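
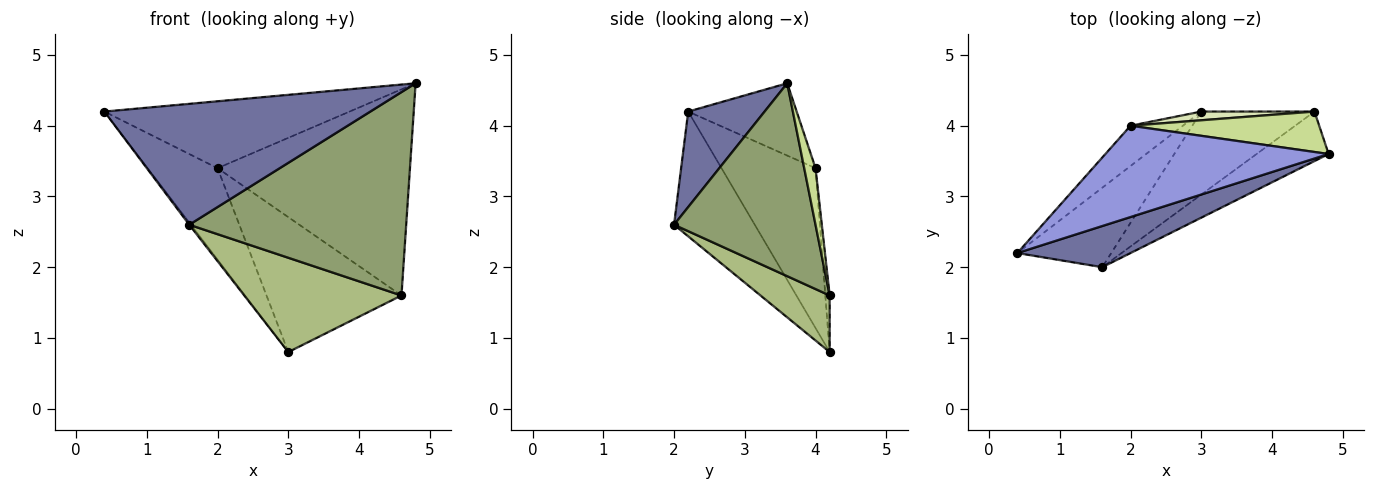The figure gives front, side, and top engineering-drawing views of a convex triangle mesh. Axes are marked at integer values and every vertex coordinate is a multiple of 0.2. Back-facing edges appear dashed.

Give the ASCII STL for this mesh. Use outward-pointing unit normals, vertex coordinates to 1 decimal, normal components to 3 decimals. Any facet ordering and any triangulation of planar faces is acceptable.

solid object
 facet normal 0.262 -0.913 0.311
  outer loop
   vertex 1.6 2.0 2.6
   vertex 4.8 3.6 4.6
   vertex 0.4 2.2 4.2
  endloop
 endfacet
 facet normal -0.799 0.016 -0.601
  outer loop
   vertex 1.6 2.0 2.6
   vertex 0.4 2.2 4.2
   vertex 3.0 4.2 0.8
  endloop
 endfacet
 facet normal -0.253 0.572 0.781
  outer loop
   vertex 2.0 4.0 3.4
   vertex 0.4 2.2 4.2
   vertex 4.8 3.6 4.6
  endloop
 endfacet
 facet normal -0.776 0.577 -0.254
  outer loop
   vertex 2.0 4.0 3.4
   vertex 3.0 4.2 0.8
   vertex 0.4 2.2 4.2
  endloop
 endfacet
 facet normal 0.535 -0.821 -0.200
  outer loop
   vertex 4.6 4.2 1.6
   vertex 4.8 3.6 4.6
   vertex 1.6 2.0 2.6
  endloop
 endfacet
 facet normal 0.314 -0.713 -0.627
  outer loop
   vertex 4.6 4.2 1.6
   vertex 1.6 2.0 2.6
   vertex 3.0 4.2 0.8
  endloop
 endfacet
 facet normal 0.058 0.980 0.192
  outer loop
   vertex 4.6 4.2 1.6
   vertex 2.0 4.0 3.4
   vertex 4.8 3.6 4.6
  endloop
 endfacet
 facet normal -0.032 0.997 0.064
  outer loop
   vertex 4.6 4.2 1.6
   vertex 3.0 4.2 0.8
   vertex 2.0 4.0 3.4
  endloop
 endfacet
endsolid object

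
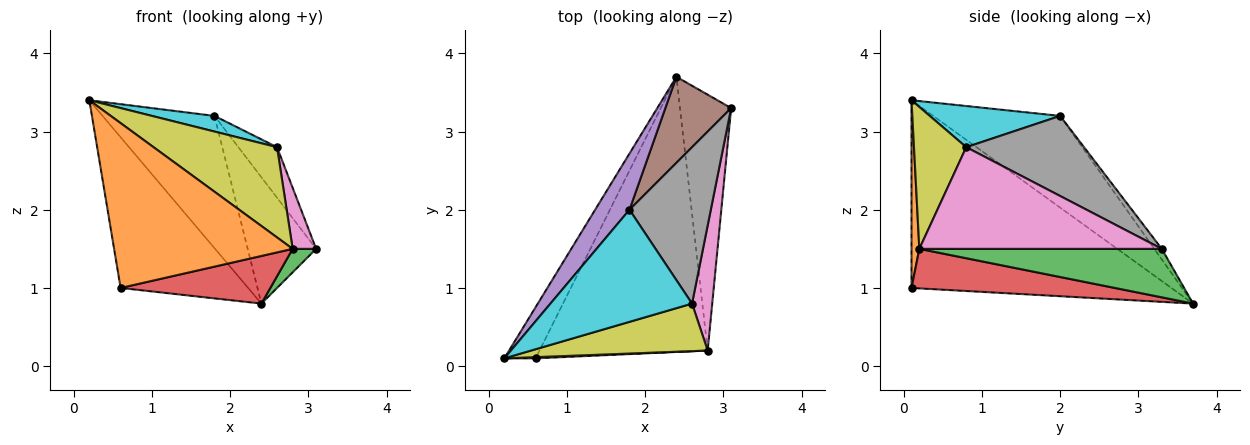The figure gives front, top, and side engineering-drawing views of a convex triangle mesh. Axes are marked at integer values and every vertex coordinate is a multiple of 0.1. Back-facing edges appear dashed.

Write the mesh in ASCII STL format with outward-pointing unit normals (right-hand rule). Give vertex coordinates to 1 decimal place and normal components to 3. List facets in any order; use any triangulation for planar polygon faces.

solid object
 facet normal -0.888 0.436 -0.148
  outer loop
   vertex 0.6 0.1 1.0
   vertex 0.2 0.1 3.4
   vertex 2.4 3.7 0.8
  endloop
 endfacet
 facet normal 0.044 -0.999 0.007
  outer loop
   vertex 2.8 0.2 1.5
   vertex 0.2 0.1 3.4
   vertex 0.6 0.1 1.0
  endloop
 endfacet
 facet normal 0.686 -0.066 -0.724
  outer loop
   vertex 2.8 0.2 1.5
   vertex 2.4 3.7 0.8
   vertex 3.1 3.3 1.5
  endloop
 endfacet
 facet normal 0.226 -0.166 -0.960
  outer loop
   vertex 2.8 0.2 1.5
   vertex 0.6 0.1 1.0
   vertex 2.4 3.7 0.8
  endloop
 endfacet
 facet normal -0.722 0.637 0.270
  outer loop
   vertex 1.8 2.0 3.2
   vertex 2.4 3.7 0.8
   vertex 0.2 0.1 3.4
  endloop
 endfacet
 facet normal -0.090 0.823 0.561
  outer loop
   vertex 1.8 2.0 3.2
   vertex 3.1 3.3 1.5
   vertex 2.4 3.7 0.8
  endloop
 endfacet
 facet normal 0.976 -0.094 0.194
  outer loop
   vertex 2.6 0.8 2.8
   vertex 2.8 0.2 1.5
   vertex 3.1 3.3 1.5
  endloop
 endfacet
 facet normal 0.684 0.224 0.694
  outer loop
   vertex 2.6 0.8 2.8
   vertex 3.1 3.3 1.5
   vertex 1.8 2.0 3.2
  endloop
 endfacet
 facet normal 0.351 -0.829 0.436
  outer loop
   vertex 2.6 0.8 2.8
   vertex 0.2 0.1 3.4
   vertex 2.8 0.2 1.5
  endloop
 endfacet
 facet normal 0.277 -0.133 0.952
  outer loop
   vertex 2.6 0.8 2.8
   vertex 1.8 2.0 3.2
   vertex 0.2 0.1 3.4
  endloop
 endfacet
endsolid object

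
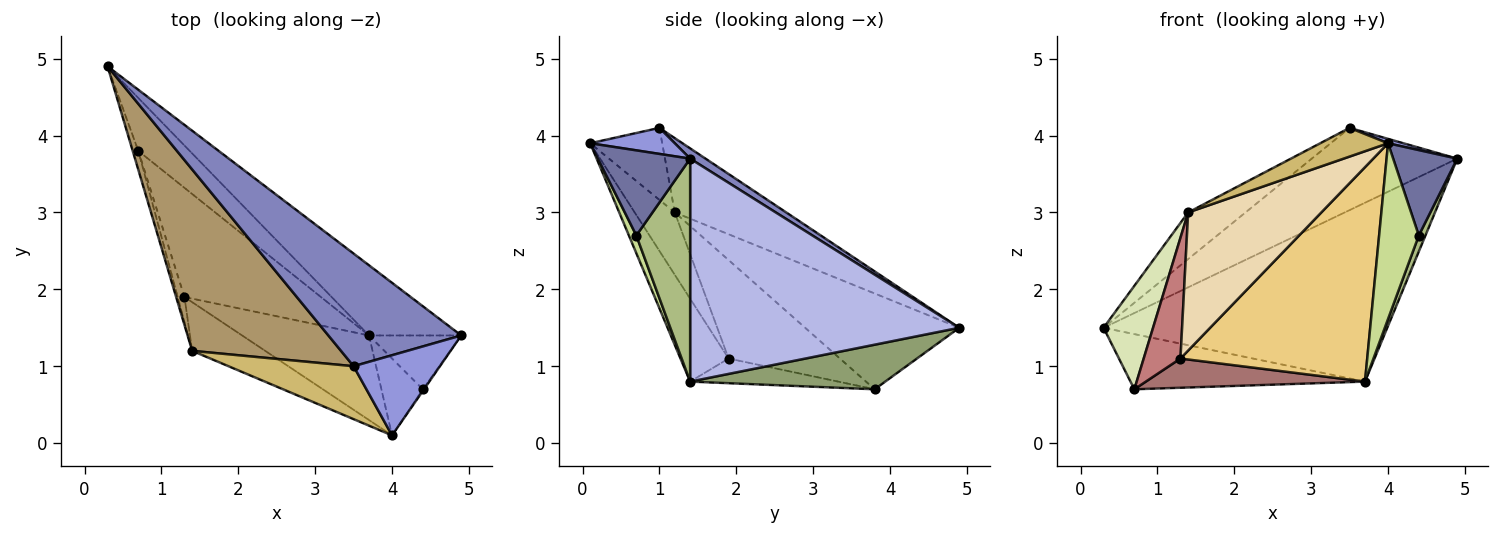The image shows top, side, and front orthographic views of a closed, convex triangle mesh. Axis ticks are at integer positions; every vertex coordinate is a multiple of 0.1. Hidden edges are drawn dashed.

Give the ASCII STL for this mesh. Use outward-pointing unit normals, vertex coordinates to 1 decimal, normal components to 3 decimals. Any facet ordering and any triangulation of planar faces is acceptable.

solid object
 facet normal 0.821 -0.570 -0.011
  outer loop
   vertex 4.4 0.7 2.7
   vertex 4.9 1.4 3.7
   vertex 4.0 0.1 3.9
  endloop
 endfacet
 facet normal 0.062 0.588 0.806
  outer loop
   vertex 3.5 1.0 4.1
   vertex 4.9 1.4 3.7
   vertex 0.3 4.9 1.5
  endloop
 endfacet
 facet normal 0.288 -0.052 0.956
  outer loop
   vertex 3.5 1.0 4.1
   vertex 4.0 0.1 3.9
   vertex 4.9 1.4 3.7
  endloop
 endfacet
 facet normal 0.662 0.698 -0.274
  outer loop
   vertex 3.7 1.4 0.8
   vertex 0.3 4.9 1.5
   vertex 4.9 1.4 3.7
  endloop
 endfacet
 facet normal 0.515 0.619 -0.593
  outer loop
   vertex 3.7 1.4 0.8
   vertex 0.7 3.8 0.7
   vertex 0.3 4.9 1.5
  endloop
 endfacet
 facet normal 0.918 -0.113 -0.380
  outer loop
   vertex 3.7 1.4 0.8
   vertex 4.9 1.4 3.7
   vertex 4.4 0.7 2.7
  endloop
 endfacet
 facet normal 0.169 -0.903 -0.395
  outer loop
   vertex 3.7 1.4 0.8
   vertex 4.4 0.7 2.7
   vertex 4.0 0.1 3.9
  endloop
 endfacet
 facet normal -0.951 -0.305 -0.056
  outer loop
   vertex 1.4 1.2 3.0
   vertex 0.3 4.9 1.5
   vertex 0.7 3.8 0.7
  endloop
 endfacet
 facet normal -0.435 0.224 0.872
  outer loop
   vertex 1.4 1.2 3.0
   vertex 3.5 1.0 4.1
   vertex 0.3 4.9 1.5
  endloop
 endfacet
 facet normal -0.451 -0.425 0.785
  outer loop
   vertex 1.4 1.2 3.0
   vertex 4.0 0.1 3.9
   vertex 3.5 1.0 4.1
  endloop
 endfacet
 facet normal -0.233 -0.905 -0.357
  outer loop
   vertex 1.3 1.9 1.1
   vertex 3.7 1.4 0.8
   vertex 4.0 0.1 3.9
  endloop
 endfacet
 facet normal -0.273 -0.907 -0.320
  outer loop
   vertex 1.3 1.9 1.1
   vertex 4.0 0.1 3.9
   vertex 1.4 1.2 3.0
  endloop
 endfacet
 facet normal -0.172 -0.255 -0.952
  outer loop
   vertex 1.3 1.9 1.1
   vertex 0.7 3.8 0.7
   vertex 3.7 1.4 0.8
  endloop
 endfacet
 facet normal -0.947 -0.313 -0.065
  outer loop
   vertex 1.3 1.9 1.1
   vertex 1.4 1.2 3.0
   vertex 0.7 3.8 0.7
  endloop
 endfacet
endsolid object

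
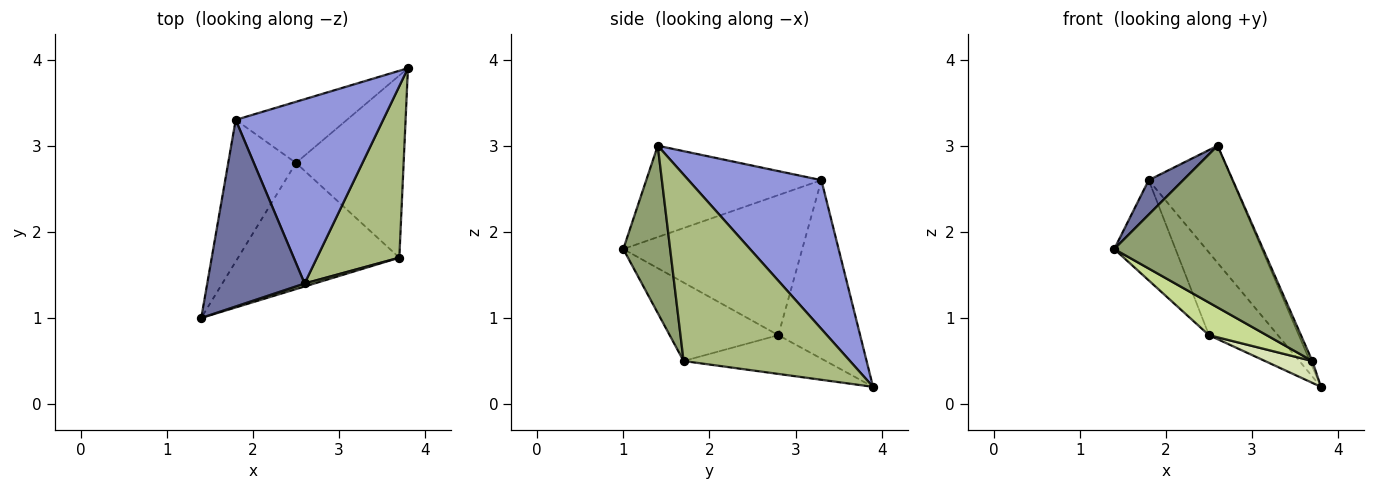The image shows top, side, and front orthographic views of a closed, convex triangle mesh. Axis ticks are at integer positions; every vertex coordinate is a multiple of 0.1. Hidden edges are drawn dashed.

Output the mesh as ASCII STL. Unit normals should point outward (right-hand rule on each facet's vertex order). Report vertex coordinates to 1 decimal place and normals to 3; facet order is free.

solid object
 facet normal -0.678 -0.133 0.723
  outer loop
   vertex 1.8 3.3 2.6
   vertex 1.4 1.0 1.8
   vertex 2.6 1.4 3.0
  endloop
 endfacet
 facet normal -0.860 0.294 -0.416
  outer loop
   vertex 1.8 3.3 2.6
   vertex 2.5 2.8 0.8
   vertex 1.4 1.0 1.8
  endloop
 endfacet
 facet normal 0.648 0.408 0.642
  outer loop
   vertex 1.8 3.3 2.6
   vertex 2.6 1.4 3.0
   vertex 3.8 3.9 0.2
  endloop
 endfacet
 facet normal -0.691 0.582 -0.430
  outer loop
   vertex 1.8 3.3 2.6
   vertex 3.8 3.9 0.2
   vertex 2.5 2.8 0.8
  endloop
 endfacet
 facet normal 0.300 -0.954 0.018
  outer loop
   vertex 3.7 1.7 0.5
   vertex 2.6 1.4 3.0
   vertex 1.4 1.0 1.8
  endloop
 endfacet
 facet normal 0.915 0.014 0.404
  outer loop
   vertex 3.7 1.7 0.5
   vertex 3.8 3.9 0.2
   vertex 2.6 1.4 3.0
  endloop
 endfacet
 facet normal -0.426 -0.226 -0.876
  outer loop
   vertex 3.7 1.7 0.5
   vertex 1.4 1.0 1.8
   vertex 2.5 2.8 0.8
  endloop
 endfacet
 facet normal -0.337 -0.112 -0.935
  outer loop
   vertex 3.7 1.7 0.5
   vertex 2.5 2.8 0.8
   vertex 3.8 3.9 0.2
  endloop
 endfacet
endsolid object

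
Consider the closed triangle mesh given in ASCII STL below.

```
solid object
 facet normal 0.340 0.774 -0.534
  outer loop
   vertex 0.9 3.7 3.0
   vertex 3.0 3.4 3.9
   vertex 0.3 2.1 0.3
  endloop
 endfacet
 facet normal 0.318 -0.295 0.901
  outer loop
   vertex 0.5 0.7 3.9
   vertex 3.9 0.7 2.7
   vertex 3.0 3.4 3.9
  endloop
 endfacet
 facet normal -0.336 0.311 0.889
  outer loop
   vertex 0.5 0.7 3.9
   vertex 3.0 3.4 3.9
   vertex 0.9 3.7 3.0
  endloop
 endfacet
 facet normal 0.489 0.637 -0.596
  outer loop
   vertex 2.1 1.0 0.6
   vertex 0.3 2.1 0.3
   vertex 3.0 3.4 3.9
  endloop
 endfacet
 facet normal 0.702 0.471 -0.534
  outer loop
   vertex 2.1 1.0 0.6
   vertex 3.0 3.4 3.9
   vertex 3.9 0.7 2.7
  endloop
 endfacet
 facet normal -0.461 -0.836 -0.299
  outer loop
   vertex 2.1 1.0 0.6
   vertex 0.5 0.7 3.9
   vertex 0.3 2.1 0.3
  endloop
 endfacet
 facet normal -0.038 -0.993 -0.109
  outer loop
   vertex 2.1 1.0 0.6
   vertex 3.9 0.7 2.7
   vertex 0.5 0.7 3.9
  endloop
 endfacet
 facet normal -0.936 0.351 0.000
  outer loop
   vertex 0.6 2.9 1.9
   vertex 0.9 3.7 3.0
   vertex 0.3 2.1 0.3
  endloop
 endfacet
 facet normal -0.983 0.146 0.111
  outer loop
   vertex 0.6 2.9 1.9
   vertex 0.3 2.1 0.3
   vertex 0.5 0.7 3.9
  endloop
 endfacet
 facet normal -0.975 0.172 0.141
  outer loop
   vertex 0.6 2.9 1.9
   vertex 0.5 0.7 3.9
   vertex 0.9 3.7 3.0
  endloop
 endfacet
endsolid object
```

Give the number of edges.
15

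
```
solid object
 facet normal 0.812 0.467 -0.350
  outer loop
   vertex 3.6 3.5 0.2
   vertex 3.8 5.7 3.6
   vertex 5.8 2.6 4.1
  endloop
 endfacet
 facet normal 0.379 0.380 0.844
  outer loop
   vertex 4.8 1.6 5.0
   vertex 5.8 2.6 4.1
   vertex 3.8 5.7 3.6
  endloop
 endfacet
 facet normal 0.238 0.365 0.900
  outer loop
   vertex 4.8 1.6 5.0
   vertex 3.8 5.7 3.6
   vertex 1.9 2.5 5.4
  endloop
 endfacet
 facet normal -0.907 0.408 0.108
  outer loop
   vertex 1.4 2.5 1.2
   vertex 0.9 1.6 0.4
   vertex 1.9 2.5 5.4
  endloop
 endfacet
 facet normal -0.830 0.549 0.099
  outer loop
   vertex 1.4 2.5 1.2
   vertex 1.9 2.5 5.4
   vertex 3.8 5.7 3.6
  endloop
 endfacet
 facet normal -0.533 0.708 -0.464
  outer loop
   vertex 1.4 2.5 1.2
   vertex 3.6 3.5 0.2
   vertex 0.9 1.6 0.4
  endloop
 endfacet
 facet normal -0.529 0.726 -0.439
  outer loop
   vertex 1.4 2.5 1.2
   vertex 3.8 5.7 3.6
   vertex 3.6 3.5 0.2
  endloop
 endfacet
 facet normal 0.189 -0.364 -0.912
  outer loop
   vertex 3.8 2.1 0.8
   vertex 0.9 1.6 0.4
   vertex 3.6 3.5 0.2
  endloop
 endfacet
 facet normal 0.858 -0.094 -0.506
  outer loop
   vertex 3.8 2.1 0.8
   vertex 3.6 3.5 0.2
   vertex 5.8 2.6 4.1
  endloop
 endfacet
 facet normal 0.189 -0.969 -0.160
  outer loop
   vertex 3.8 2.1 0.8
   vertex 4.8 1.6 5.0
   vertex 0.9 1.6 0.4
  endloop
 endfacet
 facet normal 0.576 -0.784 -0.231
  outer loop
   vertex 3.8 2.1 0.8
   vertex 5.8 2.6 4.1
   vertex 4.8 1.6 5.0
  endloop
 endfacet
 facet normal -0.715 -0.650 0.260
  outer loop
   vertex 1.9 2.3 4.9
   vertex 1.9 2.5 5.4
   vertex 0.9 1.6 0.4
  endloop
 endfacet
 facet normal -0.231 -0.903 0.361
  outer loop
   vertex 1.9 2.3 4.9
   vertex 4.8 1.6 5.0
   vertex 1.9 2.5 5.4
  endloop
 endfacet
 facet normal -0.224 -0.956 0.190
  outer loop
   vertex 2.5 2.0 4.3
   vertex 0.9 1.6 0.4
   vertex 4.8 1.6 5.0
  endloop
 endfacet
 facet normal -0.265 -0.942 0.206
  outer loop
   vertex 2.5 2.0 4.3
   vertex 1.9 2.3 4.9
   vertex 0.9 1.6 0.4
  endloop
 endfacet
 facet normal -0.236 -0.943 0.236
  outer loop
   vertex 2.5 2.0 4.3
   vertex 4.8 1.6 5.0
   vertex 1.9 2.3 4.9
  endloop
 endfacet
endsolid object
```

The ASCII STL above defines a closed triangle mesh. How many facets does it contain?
16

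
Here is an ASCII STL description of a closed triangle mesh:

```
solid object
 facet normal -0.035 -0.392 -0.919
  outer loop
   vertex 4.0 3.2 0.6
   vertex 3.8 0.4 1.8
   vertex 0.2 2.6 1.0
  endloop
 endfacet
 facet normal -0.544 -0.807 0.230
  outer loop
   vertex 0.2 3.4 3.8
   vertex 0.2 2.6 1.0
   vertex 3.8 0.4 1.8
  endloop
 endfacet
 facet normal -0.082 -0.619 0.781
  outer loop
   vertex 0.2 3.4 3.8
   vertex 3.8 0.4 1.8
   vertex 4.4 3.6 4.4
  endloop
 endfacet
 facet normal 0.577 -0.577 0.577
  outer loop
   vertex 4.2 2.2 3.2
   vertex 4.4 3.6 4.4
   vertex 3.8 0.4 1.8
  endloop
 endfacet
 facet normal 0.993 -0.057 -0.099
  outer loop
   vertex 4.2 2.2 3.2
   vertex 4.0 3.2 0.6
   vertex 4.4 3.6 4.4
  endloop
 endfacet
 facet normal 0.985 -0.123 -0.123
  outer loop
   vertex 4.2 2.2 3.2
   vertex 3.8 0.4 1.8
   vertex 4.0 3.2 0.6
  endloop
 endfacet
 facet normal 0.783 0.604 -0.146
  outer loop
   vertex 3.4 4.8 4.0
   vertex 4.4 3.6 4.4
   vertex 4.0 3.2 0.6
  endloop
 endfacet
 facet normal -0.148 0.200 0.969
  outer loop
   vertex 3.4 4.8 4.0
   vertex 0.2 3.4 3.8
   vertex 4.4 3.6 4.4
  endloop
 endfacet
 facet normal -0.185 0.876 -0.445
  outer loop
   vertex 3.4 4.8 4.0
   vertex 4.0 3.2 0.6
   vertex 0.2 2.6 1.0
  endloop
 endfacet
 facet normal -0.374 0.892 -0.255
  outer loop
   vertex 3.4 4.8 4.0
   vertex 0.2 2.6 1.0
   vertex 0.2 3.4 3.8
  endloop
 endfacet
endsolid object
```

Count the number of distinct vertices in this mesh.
7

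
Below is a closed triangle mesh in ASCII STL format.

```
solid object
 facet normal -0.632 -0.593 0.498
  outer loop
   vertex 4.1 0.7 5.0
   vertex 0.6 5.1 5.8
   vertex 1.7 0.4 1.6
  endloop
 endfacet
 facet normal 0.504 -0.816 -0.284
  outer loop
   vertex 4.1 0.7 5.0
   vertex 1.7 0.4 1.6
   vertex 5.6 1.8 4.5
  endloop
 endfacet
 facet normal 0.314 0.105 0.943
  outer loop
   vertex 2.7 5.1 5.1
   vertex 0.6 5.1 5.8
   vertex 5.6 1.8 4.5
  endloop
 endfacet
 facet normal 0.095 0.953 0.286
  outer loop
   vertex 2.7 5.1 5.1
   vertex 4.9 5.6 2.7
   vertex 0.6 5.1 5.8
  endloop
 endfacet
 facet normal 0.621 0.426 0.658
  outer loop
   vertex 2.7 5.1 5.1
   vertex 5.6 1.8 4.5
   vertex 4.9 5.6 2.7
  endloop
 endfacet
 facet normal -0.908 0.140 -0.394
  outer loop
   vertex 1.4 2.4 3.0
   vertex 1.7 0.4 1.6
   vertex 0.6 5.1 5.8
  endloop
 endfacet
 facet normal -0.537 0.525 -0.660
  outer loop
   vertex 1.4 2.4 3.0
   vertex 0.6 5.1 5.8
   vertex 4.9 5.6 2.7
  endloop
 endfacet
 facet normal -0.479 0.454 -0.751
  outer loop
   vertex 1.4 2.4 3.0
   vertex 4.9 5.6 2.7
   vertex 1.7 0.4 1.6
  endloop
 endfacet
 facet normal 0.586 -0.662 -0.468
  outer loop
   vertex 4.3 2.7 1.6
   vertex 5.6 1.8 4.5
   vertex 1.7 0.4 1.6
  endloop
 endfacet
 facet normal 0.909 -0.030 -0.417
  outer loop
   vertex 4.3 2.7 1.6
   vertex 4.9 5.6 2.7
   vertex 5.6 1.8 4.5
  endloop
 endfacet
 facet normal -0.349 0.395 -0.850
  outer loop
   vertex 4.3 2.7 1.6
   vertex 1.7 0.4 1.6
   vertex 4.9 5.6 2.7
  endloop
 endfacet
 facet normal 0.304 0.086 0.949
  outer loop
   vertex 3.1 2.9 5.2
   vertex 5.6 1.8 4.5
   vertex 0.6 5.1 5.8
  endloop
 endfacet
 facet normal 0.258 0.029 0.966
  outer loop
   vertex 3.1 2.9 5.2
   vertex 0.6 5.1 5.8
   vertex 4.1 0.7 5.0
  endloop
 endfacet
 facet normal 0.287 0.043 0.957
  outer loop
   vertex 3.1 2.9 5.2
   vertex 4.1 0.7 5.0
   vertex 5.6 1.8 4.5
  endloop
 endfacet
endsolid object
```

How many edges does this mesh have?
21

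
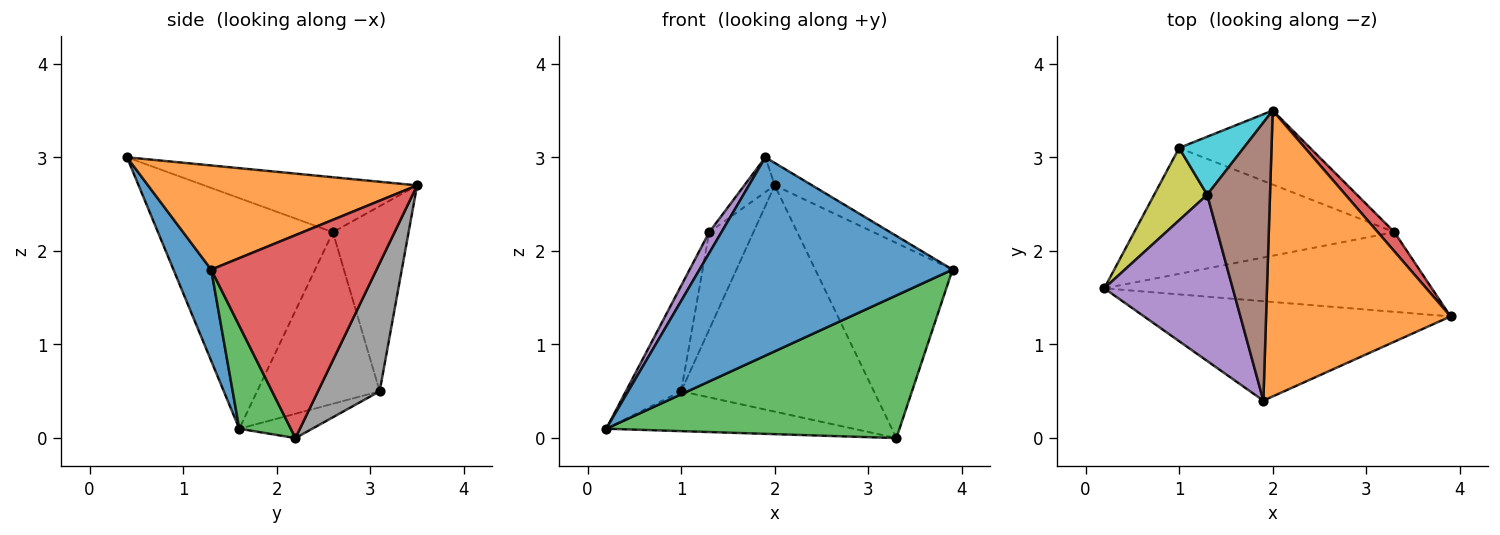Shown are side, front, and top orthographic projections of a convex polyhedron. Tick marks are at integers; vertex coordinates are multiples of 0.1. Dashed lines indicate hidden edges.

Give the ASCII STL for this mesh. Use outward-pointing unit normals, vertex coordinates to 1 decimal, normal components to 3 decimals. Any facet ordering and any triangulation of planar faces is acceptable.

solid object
 facet normal 0.132 -0.886 -0.444
  outer loop
   vertex 1.9 0.4 3.0
   vertex 0.2 1.6 0.1
   vertex 3.9 1.3 1.8
  endloop
 endfacet
 facet normal 0.491 0.068 0.869
  outer loop
   vertex 1.9 0.4 3.0
   vertex 3.9 1.3 1.8
   vertex 2.0 3.5 2.7
  endloop
 endfacet
 facet normal 0.151 -0.863 -0.482
  outer loop
   vertex 3.3 2.2 0.0
   vertex 3.9 1.3 1.8
   vertex 0.2 1.6 0.1
  endloop
 endfacet
 facet normal 0.768 0.637 0.063
  outer loop
   vertex 3.3 2.2 0.0
   vertex 2.0 3.5 2.7
   vertex 3.9 1.3 1.8
  endloop
 endfacet
 facet normal -0.872 -0.061 0.486
  outer loop
   vertex 1.3 2.6 2.2
   vertex 0.2 1.6 0.1
   vertex 1.9 0.4 3.0
  endloop
 endfacet
 facet normal -0.656 0.094 0.749
  outer loop
   vertex 1.3 2.6 2.2
   vertex 1.9 0.4 3.0
   vertex 2.0 3.5 2.7
  endloop
 endfacet
 facet normal -0.089 0.301 -0.950
  outer loop
   vertex 1.0 3.1 0.5
   vertex 3.3 2.2 0.0
   vertex 0.2 1.6 0.1
  endloop
 endfacet
 facet normal 0.291 0.909 -0.298
  outer loop
   vertex 1.0 3.1 0.5
   vertex 2.0 3.5 2.7
   vertex 3.3 2.2 0.0
  endloop
 endfacet
 facet normal -0.877 0.396 0.271
  outer loop
   vertex 1.0 3.1 0.5
   vertex 0.2 1.6 0.1
   vertex 1.3 2.6 2.2
  endloop
 endfacet
 facet normal -0.827 0.483 0.288
  outer loop
   vertex 1.0 3.1 0.5
   vertex 1.3 2.6 2.2
   vertex 2.0 3.5 2.7
  endloop
 endfacet
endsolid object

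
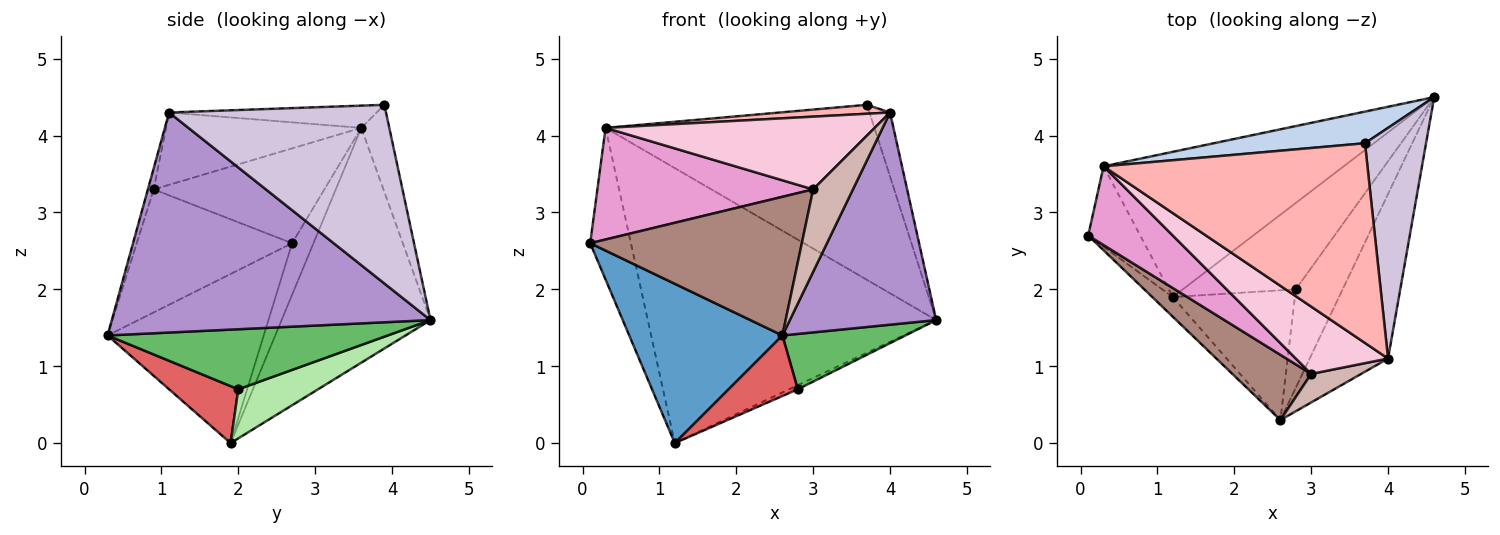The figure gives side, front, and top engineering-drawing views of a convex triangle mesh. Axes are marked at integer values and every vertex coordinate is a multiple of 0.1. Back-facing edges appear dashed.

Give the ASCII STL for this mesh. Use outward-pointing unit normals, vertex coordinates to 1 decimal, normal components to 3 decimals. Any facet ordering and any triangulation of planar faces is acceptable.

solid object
 facet normal -0.711 -0.698 -0.086
  outer loop
   vertex 1.2 1.9 0.0
   vertex 2.6 0.3 1.4
   vertex 0.1 2.7 2.6
  endloop
 endfacet
 facet normal -0.102 0.979 0.177
  outer loop
   vertex 0.3 3.6 4.1
   vertex 3.7 3.9 4.4
   vertex 4.6 4.5 1.6
  endloop
 endfacet
 facet normal -0.421 0.801 -0.425
  outer loop
   vertex 0.3 3.6 4.1
   vertex 1.2 1.9 0.0
   vertex 0.1 2.7 2.6
  endloop
 endfacet
 facet normal -0.415 0.804 -0.425
  outer loop
   vertex 0.3 3.6 4.1
   vertex 4.6 4.5 1.6
   vertex 1.2 1.9 0.0
  endloop
 endfacet
 facet normal 0.745 -0.327 -0.581
  outer loop
   vertex 2.8 2.0 0.7
   vertex 4.6 4.5 1.6
   vertex 2.6 0.3 1.4
  endloop
 endfacet
 facet normal 0.398 0.043 -0.916
  outer loop
   vertex 2.8 2.0 0.7
   vertex 1.2 1.9 0.0
   vertex 4.6 4.5 1.6
  endloop
 endfacet
 facet normal 0.389 -0.389 -0.835
  outer loop
   vertex 2.8 2.0 0.7
   vertex 2.6 0.3 1.4
   vertex 1.2 1.9 0.0
  endloop
 endfacet
 facet normal -0.084 -0.045 0.995
  outer loop
   vertex 4.0 1.1 4.3
   vertex 3.7 3.9 4.4
   vertex 0.3 3.6 4.1
  endloop
 endfacet
 facet normal 0.865 -0.397 -0.308
  outer loop
   vertex 4.0 1.1 4.3
   vertex 2.6 0.3 1.4
   vertex 4.6 4.5 1.6
  endloop
 endfacet
 facet normal 0.942 0.089 0.322
  outer loop
   vertex 4.0 1.1 4.3
   vertex 4.6 4.5 1.6
   vertex 3.7 3.9 4.4
  endloop
 endfacet
 facet normal -0.553 -0.754 0.355
  outer loop
   vertex 3.0 0.9 3.3
   vertex 0.1 2.7 2.6
   vertex 2.6 0.3 1.4
  endloop
 endfacet
 facet normal -0.137 -0.936 0.324
  outer loop
   vertex 3.0 0.9 3.3
   vertex 2.6 0.3 1.4
   vertex 4.0 1.1 4.3
  endloop
 endfacet
 facet normal -0.543 -0.686 0.484
  outer loop
   vertex 3.0 0.9 3.3
   vertex 0.3 3.6 4.1
   vertex 0.1 2.7 2.6
  endloop
 endfacet
 facet normal -0.470 -0.648 0.600
  outer loop
   vertex 3.0 0.9 3.3
   vertex 4.0 1.1 4.3
   vertex 0.3 3.6 4.1
  endloop
 endfacet
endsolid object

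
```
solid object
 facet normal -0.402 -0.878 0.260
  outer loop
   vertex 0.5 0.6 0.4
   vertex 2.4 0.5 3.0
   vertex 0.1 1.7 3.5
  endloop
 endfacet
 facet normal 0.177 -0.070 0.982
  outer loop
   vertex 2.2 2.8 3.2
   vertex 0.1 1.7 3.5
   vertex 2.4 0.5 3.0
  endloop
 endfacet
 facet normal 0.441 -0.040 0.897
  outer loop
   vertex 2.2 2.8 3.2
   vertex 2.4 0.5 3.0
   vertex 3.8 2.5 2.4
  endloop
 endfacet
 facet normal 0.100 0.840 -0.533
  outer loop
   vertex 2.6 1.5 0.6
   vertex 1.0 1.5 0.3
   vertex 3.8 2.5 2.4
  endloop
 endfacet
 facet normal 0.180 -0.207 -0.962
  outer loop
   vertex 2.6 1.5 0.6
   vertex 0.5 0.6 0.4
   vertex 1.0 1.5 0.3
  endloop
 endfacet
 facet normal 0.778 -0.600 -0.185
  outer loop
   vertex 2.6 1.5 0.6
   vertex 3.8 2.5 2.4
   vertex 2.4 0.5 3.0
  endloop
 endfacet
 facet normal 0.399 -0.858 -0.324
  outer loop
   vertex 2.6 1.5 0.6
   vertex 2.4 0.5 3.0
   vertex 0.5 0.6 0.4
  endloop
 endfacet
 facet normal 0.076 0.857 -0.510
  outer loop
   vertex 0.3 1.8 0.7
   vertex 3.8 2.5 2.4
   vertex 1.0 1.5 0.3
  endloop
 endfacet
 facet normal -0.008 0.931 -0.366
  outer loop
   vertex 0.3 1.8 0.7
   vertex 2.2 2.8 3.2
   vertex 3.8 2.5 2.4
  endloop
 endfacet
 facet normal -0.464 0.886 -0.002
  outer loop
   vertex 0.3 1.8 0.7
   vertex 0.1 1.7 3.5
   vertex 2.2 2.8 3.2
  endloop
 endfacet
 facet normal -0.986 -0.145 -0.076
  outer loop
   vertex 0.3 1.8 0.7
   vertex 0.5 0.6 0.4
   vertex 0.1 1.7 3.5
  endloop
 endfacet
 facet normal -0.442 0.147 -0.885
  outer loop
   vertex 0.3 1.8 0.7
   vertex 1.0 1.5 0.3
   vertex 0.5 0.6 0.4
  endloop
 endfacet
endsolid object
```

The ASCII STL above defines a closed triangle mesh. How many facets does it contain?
12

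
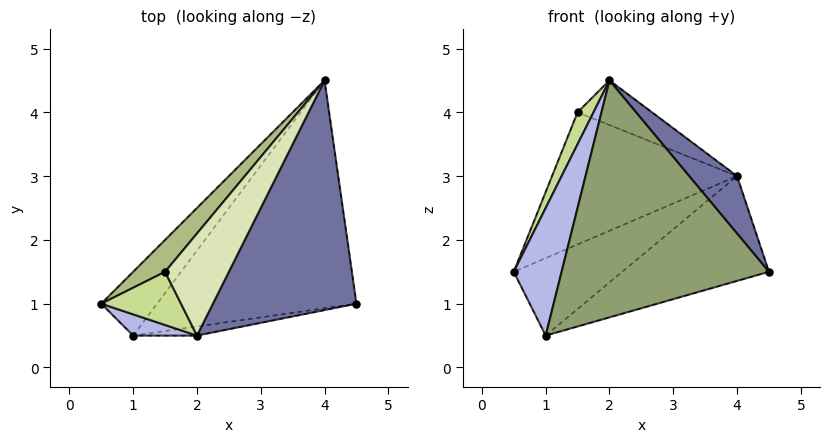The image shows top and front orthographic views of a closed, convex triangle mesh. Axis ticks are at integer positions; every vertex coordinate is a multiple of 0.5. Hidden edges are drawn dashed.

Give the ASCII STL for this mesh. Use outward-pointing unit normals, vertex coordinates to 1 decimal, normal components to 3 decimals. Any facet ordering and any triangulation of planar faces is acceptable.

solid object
 facet normal 0.772 -0.154 0.617
  outer loop
   vertex 2.0 0.5 4.5
   vertex 4.5 1.0 1.5
   vertex 4.0 4.5 3.0
  endloop
 endfacet
 facet normal -0.447 0.691 -0.569
  outer loop
   vertex 1.0 0.5 0.5
   vertex 0.5 1.0 1.5
   vertex 4.0 4.5 3.0
  endloop
 endfacet
 facet normal 0.196 0.410 -0.891
  outer loop
   vertex 1.0 0.5 0.5
   vertex 4.0 4.5 3.0
   vertex 4.5 1.0 1.5
  endloop
 endfacet
 facet normal -0.549 -0.824 0.137
  outer loop
   vertex 1.0 0.5 0.5
   vertex 2.0 0.5 4.5
   vertex 0.5 1.0 1.5
  endloop
 endfacet
 facet normal 0.152 -0.988 -0.038
  outer loop
   vertex 1.0 0.5 0.5
   vertex 4.5 1.0 1.5
   vertex 2.0 0.5 4.5
  endloop
 endfacet
 facet normal -0.731 0.663 0.160
  outer loop
   vertex 1.5 1.5 4.0
   vertex 4.0 4.5 3.0
   vertex 0.5 1.0 1.5
  endloop
 endfacet
 facet normal -0.884 -0.241 0.402
  outer loop
   vertex 1.5 1.5 4.0
   vertex 0.5 1.0 1.5
   vertex 2.0 0.5 4.5
  endloop
 endfacet
 facet normal -0.114 0.398 0.910
  outer loop
   vertex 1.5 1.5 4.0
   vertex 2.0 0.5 4.5
   vertex 4.0 4.5 3.0
  endloop
 endfacet
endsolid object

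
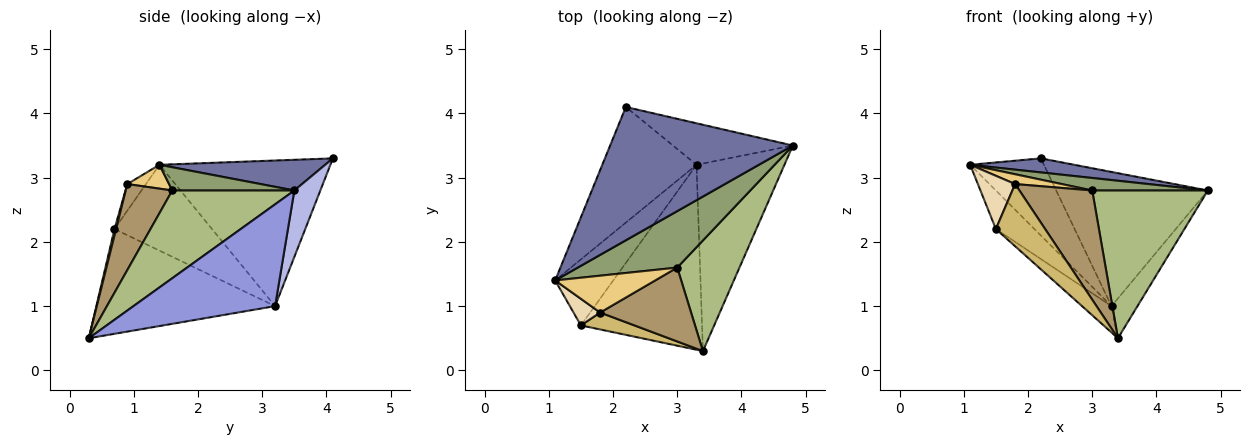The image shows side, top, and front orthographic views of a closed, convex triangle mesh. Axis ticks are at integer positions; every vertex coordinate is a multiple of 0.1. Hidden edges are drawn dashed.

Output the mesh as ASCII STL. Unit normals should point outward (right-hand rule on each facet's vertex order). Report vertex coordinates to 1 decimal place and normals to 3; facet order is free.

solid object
 facet normal 0.165 -0.103 0.981
  outer loop
   vertex 2.2 4.1 3.3
   vertex 1.1 1.4 3.2
   vertex 4.8 3.5 2.8
  endloop
 endfacet
 facet normal -0.789 0.341 -0.511
  outer loop
   vertex 3.3 3.2 1.0
   vertex 1.1 1.4 3.2
   vertex 2.2 4.1 3.3
  endloop
 endfacet
 facet normal 0.750 0.137 -0.648
  outer loop
   vertex 3.3 3.2 1.0
   vertex 4.8 3.5 2.8
   vertex 3.4 0.3 0.5
  endloop
 endfacet
 facet normal 0.161 0.943 -0.292
  outer loop
   vertex 3.3 3.2 1.0
   vertex 2.2 4.1 3.3
   vertex 4.8 3.5 2.8
  endloop
 endfacet
 facet normal 0.223 -0.211 0.952
  outer loop
   vertex 3.0 1.6 2.8
   vertex 4.8 3.5 2.8
   vertex 1.1 1.4 3.2
  endloop
 endfacet
 facet normal 0.645 -0.611 0.458
  outer loop
   vertex 3.0 1.6 2.8
   vertex 3.4 0.3 0.5
   vertex 4.8 3.5 2.8
  endloop
 endfacet
 facet normal -0.787 0.311 -0.533
  outer loop
   vertex 1.5 0.7 2.2
   vertex 1.1 1.4 3.2
   vertex 3.3 3.2 1.0
  endloop
 endfacet
 facet normal -0.650 0.107 -0.752
  outer loop
   vertex 1.5 0.7 2.2
   vertex 3.3 3.2 1.0
   vertex 3.4 0.3 0.5
  endloop
 endfacet
 facet normal 0.468 -0.732 0.495
  outer loop
   vertex 1.8 0.9 2.9
   vertex 3.4 0.3 0.5
   vertex 3.0 1.6 2.8
  endloop
 endfacet
 facet normal 0.031 -0.965 0.262
  outer loop
   vertex 1.8 0.9 2.9
   vertex 1.5 0.7 2.2
   vertex 3.4 0.3 0.5
  endloop
 endfacet
 facet normal 0.225 -0.251 0.942
  outer loop
   vertex 1.8 0.9 2.9
   vertex 3.0 1.6 2.8
   vertex 1.1 1.4 3.2
  endloop
 endfacet
 facet normal -0.408 -0.816 0.408
  outer loop
   vertex 1.8 0.9 2.9
   vertex 1.1 1.4 3.2
   vertex 1.5 0.7 2.2
  endloop
 endfacet
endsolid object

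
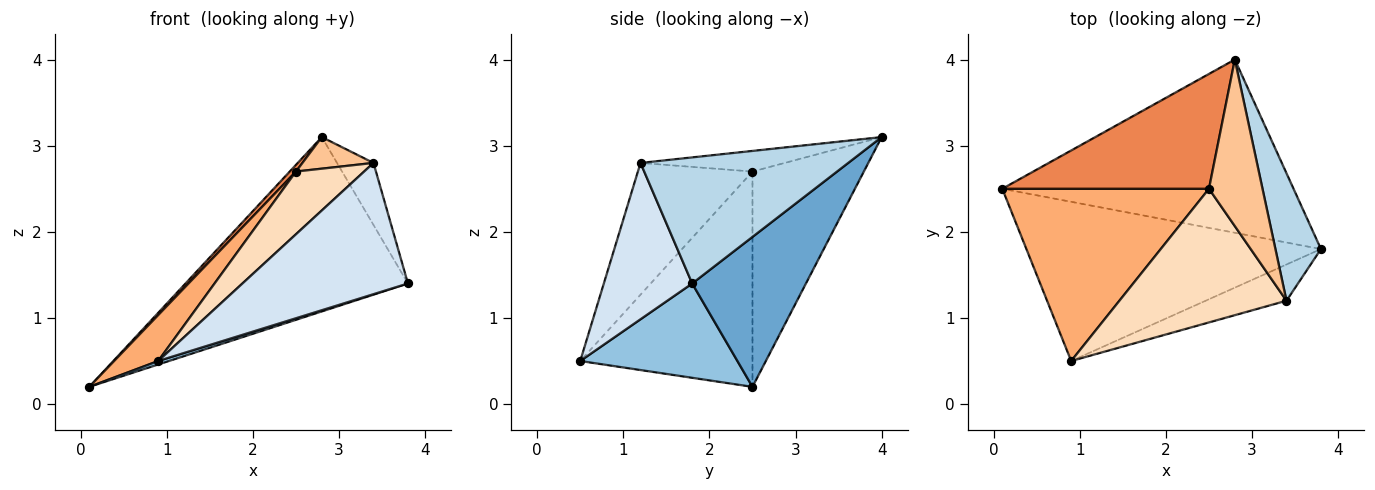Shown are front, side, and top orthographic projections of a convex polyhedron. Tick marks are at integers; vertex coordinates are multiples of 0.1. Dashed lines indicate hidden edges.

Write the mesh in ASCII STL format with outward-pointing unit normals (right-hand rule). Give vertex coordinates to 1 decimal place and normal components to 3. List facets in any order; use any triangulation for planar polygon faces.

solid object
 facet normal 0.341 0.667 -0.662
  outer loop
   vertex 2.8 4.0 3.1
   vertex 3.8 1.8 1.4
   vertex 0.1 2.5 0.2
  endloop
 endfacet
 facet normal 0.305 -0.021 -0.952
  outer loop
   vertex 0.9 0.5 0.5
   vertex 0.1 2.5 0.2
   vertex 3.8 1.8 1.4
  endloop
 endfacet
 facet normal 0.928 0.163 0.335
  outer loop
   vertex 3.4 1.2 2.8
   vertex 3.8 1.8 1.4
   vertex 2.8 4.0 3.1
  endloop
 endfacet
 facet normal 0.458 -0.857 -0.237
  outer loop
   vertex 3.4 1.2 2.8
   vertex 0.9 0.5 0.5
   vertex 3.8 1.8 1.4
  endloop
 endfacet
 facet normal -0.721 -0.040 0.692
  outer loop
   vertex 2.5 2.5 2.7
   vertex 2.8 4.0 3.1
   vertex 0.1 2.5 0.2
  endloop
 endfacet
 facet normal -0.709 -0.182 0.681
  outer loop
   vertex 2.5 2.5 2.7
   vertex 0.1 2.5 0.2
   vertex 0.9 0.5 0.5
  endloop
 endfacet
 facet normal -0.354 -0.174 0.919
  outer loop
   vertex 2.5 2.5 2.7
   vertex 3.4 1.2 2.8
   vertex 2.8 4.0 3.1
  endloop
 endfacet
 facet normal -0.581 -0.346 0.737
  outer loop
   vertex 2.5 2.5 2.7
   vertex 0.9 0.5 0.5
   vertex 3.4 1.2 2.8
  endloop
 endfacet
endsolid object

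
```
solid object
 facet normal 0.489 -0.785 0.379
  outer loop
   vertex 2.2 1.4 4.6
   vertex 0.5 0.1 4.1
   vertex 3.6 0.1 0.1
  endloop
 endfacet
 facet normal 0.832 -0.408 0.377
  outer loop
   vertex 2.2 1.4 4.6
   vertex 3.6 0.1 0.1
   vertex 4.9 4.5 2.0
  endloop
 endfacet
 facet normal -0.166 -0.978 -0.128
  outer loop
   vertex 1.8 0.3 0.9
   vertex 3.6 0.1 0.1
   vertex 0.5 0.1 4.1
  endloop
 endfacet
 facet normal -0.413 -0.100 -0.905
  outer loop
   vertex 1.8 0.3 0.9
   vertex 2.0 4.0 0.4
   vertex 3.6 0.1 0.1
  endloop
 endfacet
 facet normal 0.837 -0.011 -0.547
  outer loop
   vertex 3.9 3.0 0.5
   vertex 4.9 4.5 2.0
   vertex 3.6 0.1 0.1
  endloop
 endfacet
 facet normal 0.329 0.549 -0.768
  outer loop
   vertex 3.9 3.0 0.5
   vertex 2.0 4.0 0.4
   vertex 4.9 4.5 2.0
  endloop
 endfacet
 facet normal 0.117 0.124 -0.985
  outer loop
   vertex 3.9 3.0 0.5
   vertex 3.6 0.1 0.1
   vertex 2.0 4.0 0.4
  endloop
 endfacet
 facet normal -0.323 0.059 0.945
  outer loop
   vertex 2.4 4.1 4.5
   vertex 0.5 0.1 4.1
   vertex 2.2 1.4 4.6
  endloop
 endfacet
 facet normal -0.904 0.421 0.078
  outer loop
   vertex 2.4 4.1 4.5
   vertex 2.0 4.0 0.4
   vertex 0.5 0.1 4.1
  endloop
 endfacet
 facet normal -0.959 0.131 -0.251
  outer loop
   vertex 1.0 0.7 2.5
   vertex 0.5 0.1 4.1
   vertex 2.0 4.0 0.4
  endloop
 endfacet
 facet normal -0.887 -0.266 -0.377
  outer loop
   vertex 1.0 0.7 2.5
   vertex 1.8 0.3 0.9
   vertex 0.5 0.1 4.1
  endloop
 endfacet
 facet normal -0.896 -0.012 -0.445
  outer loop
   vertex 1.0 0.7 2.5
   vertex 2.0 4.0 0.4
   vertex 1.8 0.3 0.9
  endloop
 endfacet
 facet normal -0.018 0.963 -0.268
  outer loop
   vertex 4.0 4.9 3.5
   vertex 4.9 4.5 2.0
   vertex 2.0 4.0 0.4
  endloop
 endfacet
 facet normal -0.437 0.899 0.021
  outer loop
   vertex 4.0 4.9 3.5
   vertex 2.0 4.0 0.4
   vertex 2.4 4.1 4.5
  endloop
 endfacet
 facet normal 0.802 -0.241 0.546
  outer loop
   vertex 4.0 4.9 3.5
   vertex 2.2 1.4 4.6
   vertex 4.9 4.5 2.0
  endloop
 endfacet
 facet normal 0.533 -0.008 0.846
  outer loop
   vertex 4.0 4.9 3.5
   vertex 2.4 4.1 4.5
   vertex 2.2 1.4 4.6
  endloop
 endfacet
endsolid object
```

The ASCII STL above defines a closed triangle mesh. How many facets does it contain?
16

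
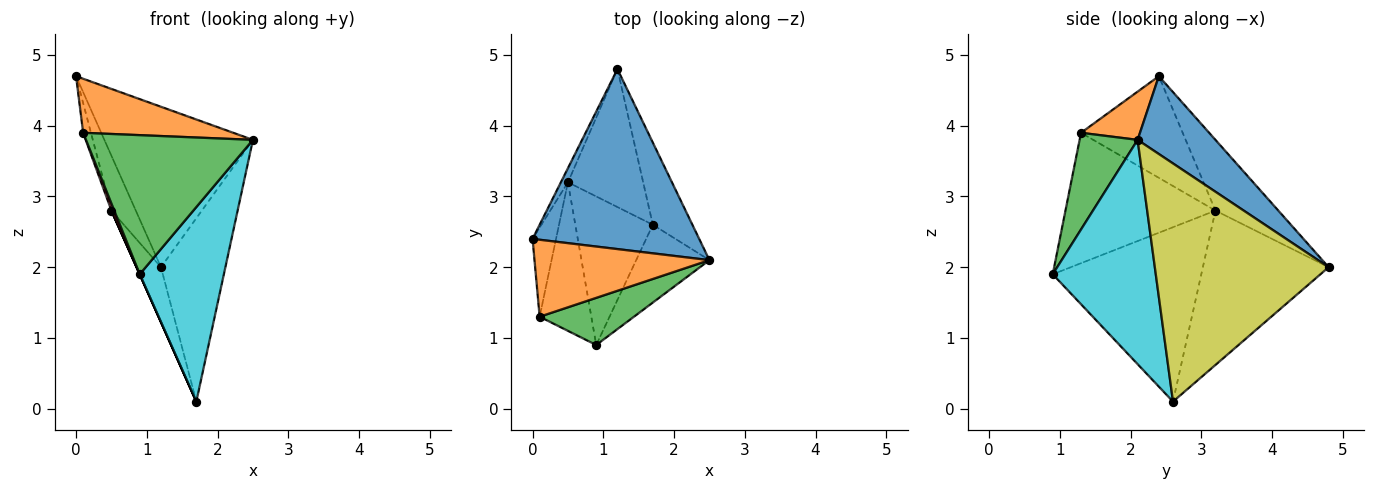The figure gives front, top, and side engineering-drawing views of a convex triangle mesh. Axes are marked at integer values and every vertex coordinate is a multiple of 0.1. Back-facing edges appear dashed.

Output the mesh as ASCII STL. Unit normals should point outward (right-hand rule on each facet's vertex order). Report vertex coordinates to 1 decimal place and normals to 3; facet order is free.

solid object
 facet normal 0.329 0.628 0.705
  outer loop
   vertex 1.2 4.8 2.0
   vertex 0.0 2.4 4.7
   vertex 2.5 2.1 3.8
  endloop
 endfacet
 facet normal 0.220 -0.561 0.798
  outer loop
   vertex 0.1 1.3 3.9
   vertex 2.5 2.1 3.8
   vertex 0.0 2.4 4.7
  endloop
 endfacet
 facet normal 0.313 -0.900 0.305
  outer loop
   vertex 0.1 1.3 3.9
   vertex 0.9 0.9 1.9
   vertex 2.5 2.1 3.8
  endloop
 endfacet
 facet normal -0.930 -0.018 -0.368
  outer loop
   vertex 0.5 3.2 2.8
   vertex 0.9 0.9 1.9
   vertex 0.1 1.3 3.9
  endloop
 endfacet
 facet normal -0.928 0.360 -0.093
  outer loop
   vertex 0.5 3.2 2.8
   vertex 0.0 2.4 4.7
   vertex 1.2 4.8 2.0
  endloop
 endfacet
 facet normal -0.972 0.075 -0.224
  outer loop
   vertex 0.5 3.2 2.8
   vertex 0.1 1.3 3.9
   vertex 0.0 2.4 4.7
  endloop
 endfacet
 facet normal -0.886 0.172 -0.432
  outer loop
   vertex 1.7 2.6 0.1
   vertex 0.5 3.2 2.8
   vertex 1.2 4.8 2.0
  endloop
 endfacet
 facet normal -0.914 0.000 -0.406
  outer loop
   vertex 1.7 2.6 0.1
   vertex 0.9 0.9 1.9
   vertex 0.5 3.2 2.8
  endloop
 endfacet
 facet normal 0.926 0.343 -0.154
  outer loop
   vertex 1.7 2.6 0.1
   vertex 1.2 4.8 2.0
   vertex 2.5 2.1 3.8
  endloop
 endfacet
 facet normal 0.751 -0.613 -0.245
  outer loop
   vertex 1.7 2.6 0.1
   vertex 2.5 2.1 3.8
   vertex 0.9 0.9 1.9
  endloop
 endfacet
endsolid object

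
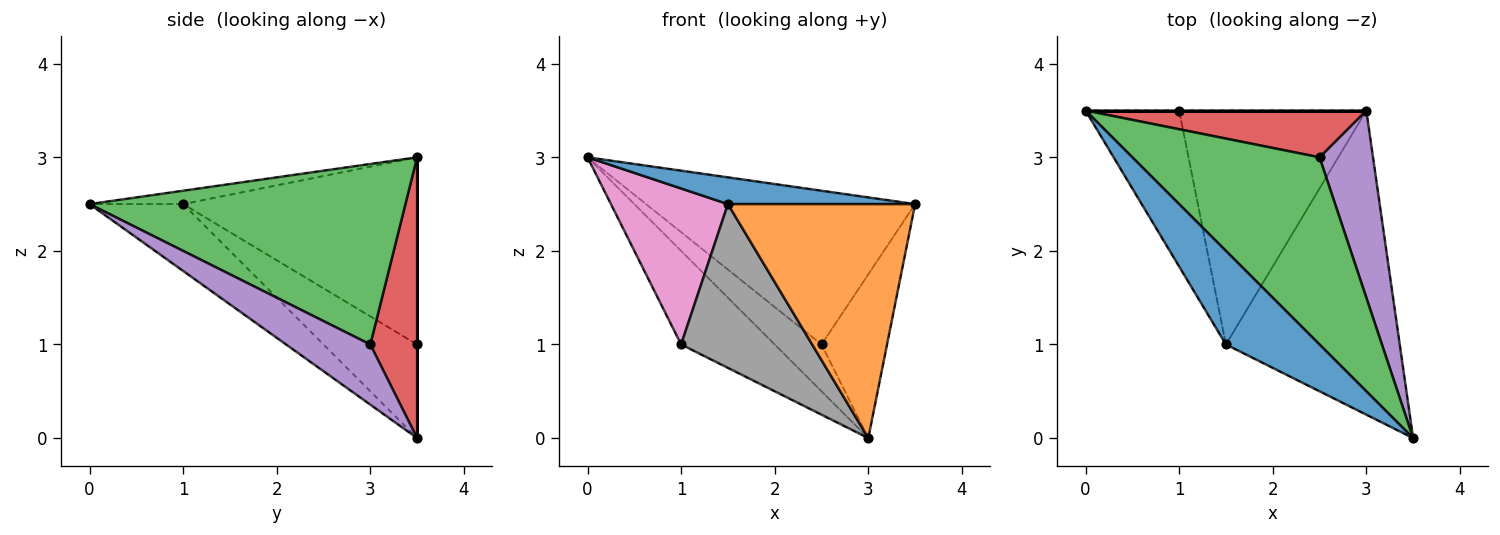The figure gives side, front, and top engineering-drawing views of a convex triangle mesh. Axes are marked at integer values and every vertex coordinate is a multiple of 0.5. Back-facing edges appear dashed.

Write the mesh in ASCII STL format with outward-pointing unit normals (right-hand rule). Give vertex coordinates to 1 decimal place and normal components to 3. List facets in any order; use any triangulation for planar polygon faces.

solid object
 facet normal -0.136 -0.272 0.953
  outer loop
   vertex 1.5 1.0 2.5
   vertex 3.5 0.0 2.5
   vertex 0.0 3.5 3.0
  endloop
 endfacet
 facet normal -0.292 -0.583 -0.758
  outer loop
   vertex 1.5 1.0 2.5
   vertex 3.0 3.5 0.0
   vertex 3.5 0.0 2.5
  endloop
 endfacet
 facet normal 0.597 0.509 0.620
  outer loop
   vertex 2.5 3.0 1.0
   vertex 0.0 3.5 3.0
   vertex 3.5 0.0 2.5
  endloop
 endfacet
 facet normal 0.577 0.577 0.577
  outer loop
   vertex 2.5 3.0 1.0
   vertex 3.0 3.5 0.0
   vertex 0.0 3.5 3.0
  endloop
 endfacet
 facet normal 0.646 0.503 0.574
  outer loop
   vertex 2.5 3.0 1.0
   vertex 3.5 0.0 2.5
   vertex 3.0 3.5 0.0
  endloop
 endfacet
 facet normal 0.000 1.000 0.000
  outer loop
   vertex 1.0 3.5 1.0
   vertex 0.0 3.5 3.0
   vertex 3.0 3.5 0.0
  endloop
 endfacet
 facet normal -0.816 -0.408 -0.408
  outer loop
   vertex 1.0 3.5 1.0
   vertex 1.5 1.0 2.5
   vertex 0.0 3.5 3.0
  endloop
 endfacet
 facet normal -0.379 -0.531 -0.758
  outer loop
   vertex 1.0 3.5 1.0
   vertex 3.0 3.5 0.0
   vertex 1.5 1.0 2.5
  endloop
 endfacet
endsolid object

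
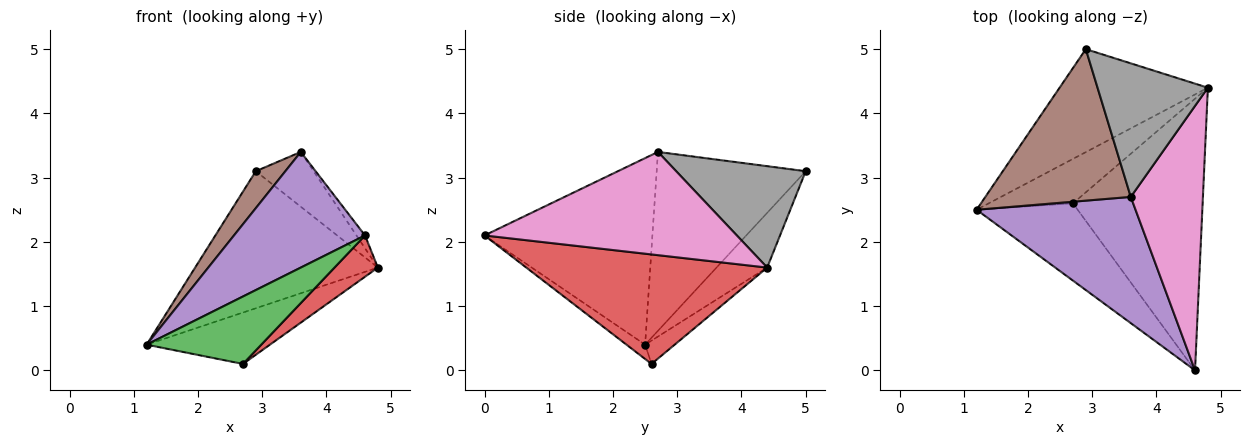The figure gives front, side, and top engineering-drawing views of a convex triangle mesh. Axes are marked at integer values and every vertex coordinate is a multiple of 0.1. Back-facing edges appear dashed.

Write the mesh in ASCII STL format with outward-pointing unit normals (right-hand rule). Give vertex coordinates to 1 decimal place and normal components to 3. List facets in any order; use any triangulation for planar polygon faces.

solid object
 facet normal -0.216 0.781 -0.586
  outer loop
   vertex 2.9 5.0 3.1
   vertex 4.8 4.4 1.6
   vertex 1.2 2.5 0.4
  endloop
 endfacet
 facet normal -0.178 0.744 -0.644
  outer loop
   vertex 2.7 2.6 0.1
   vertex 1.2 2.5 0.4
   vertex 4.8 4.4 1.6
  endloop
 endfacet
 facet normal -0.106 -0.654 -0.749
  outer loop
   vertex 2.7 2.6 0.1
   vertex 4.6 0.0 2.1
   vertex 1.2 2.5 0.4
  endloop
 endfacet
 facet normal 0.641 -0.115 -0.759
  outer loop
   vertex 2.7 2.6 0.1
   vertex 4.8 4.4 1.6
   vertex 4.6 0.0 2.1
  endloop
 endfacet
 facet normal -0.654 -0.511 0.558
  outer loop
   vertex 3.6 2.7 3.4
   vertex 1.2 2.5 0.4
   vertex 4.6 0.0 2.1
  endloop
 endfacet
 facet normal -0.767 -0.152 0.624
  outer loop
   vertex 3.6 2.7 3.4
   vertex 2.9 5.0 3.1
   vertex 1.2 2.5 0.4
  endloop
 endfacet
 facet normal 0.819 0.028 0.573
  outer loop
   vertex 3.6 2.7 3.4
   vertex 4.6 0.0 2.1
   vertex 4.8 4.4 1.6
  endloop
 endfacet
 facet normal 0.648 0.289 0.705
  outer loop
   vertex 3.6 2.7 3.4
   vertex 4.8 4.4 1.6
   vertex 2.9 5.0 3.1
  endloop
 endfacet
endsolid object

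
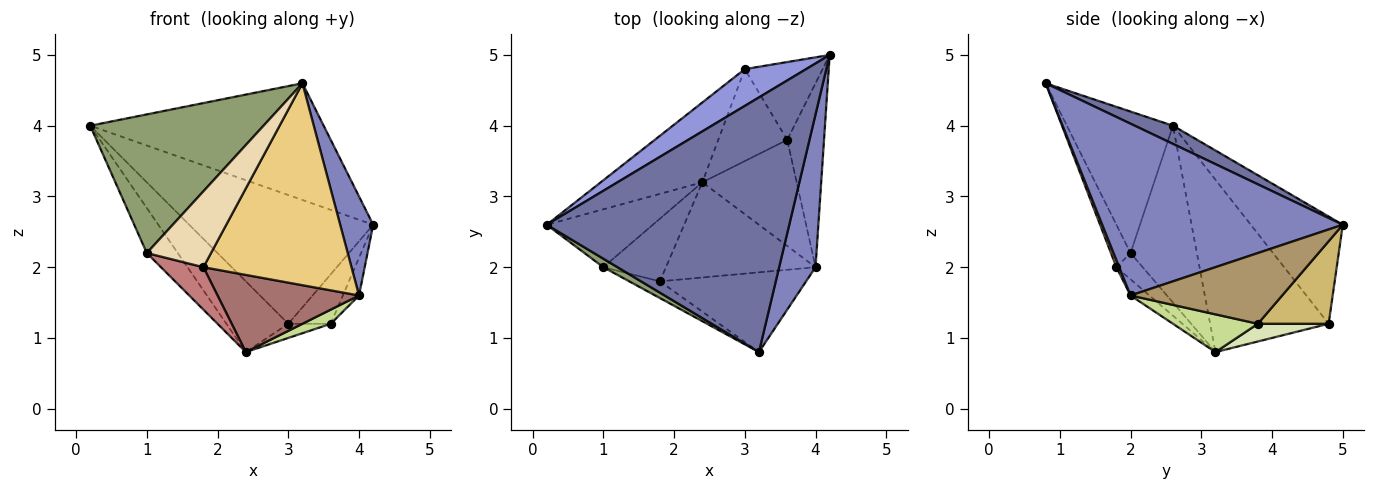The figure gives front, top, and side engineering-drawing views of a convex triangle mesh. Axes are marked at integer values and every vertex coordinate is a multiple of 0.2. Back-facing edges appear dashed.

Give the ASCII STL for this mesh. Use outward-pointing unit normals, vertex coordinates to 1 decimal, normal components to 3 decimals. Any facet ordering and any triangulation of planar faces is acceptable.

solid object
 facet normal 0.068 0.416 0.907
  outer loop
   vertex 3.2 0.8 4.6
   vertex 4.2 5.0 2.6
   vertex 0.2 2.6 4.0
  endloop
 endfacet
 facet normal 0.970 -0.133 0.205
  outer loop
   vertex 4.0 2.0 1.6
   vertex 4.2 5.0 2.6
   vertex 3.2 0.8 4.6
  endloop
 endfacet
 facet normal -0.433 0.867 0.248
  outer loop
   vertex 3.0 4.8 1.2
   vertex 0.2 2.6 4.0
   vertex 4.2 5.0 2.6
  endloop
 endfacet
 facet normal -0.786 0.410 -0.463
  outer loop
   vertex 3.0 4.8 1.2
   vertex 2.4 3.2 0.8
   vertex 0.2 2.6 4.0
  endloop
 endfacet
 facet normal -0.521 -0.852 0.052
  outer loop
   vertex 1.0 2.0 2.2
   vertex 3.2 0.8 4.6
   vertex 0.2 2.6 4.0
  endloop
 endfacet
 facet normal -0.796 0.372 -0.478
  outer loop
   vertex 1.0 2.0 2.2
   vertex 0.2 2.6 4.0
   vertex 2.4 3.2 0.8
  endloop
 endfacet
 facet normal 0.369 -0.123 -0.921
  outer loop
   vertex 3.6 3.8 1.2
   vertex 4.0 2.0 1.6
   vertex 2.4 3.2 0.8
  endloop
 endfacet
 facet normal 0.246 0.147 -0.958
  outer loop
   vertex 3.6 3.8 1.2
   vertex 2.4 3.2 0.8
   vertex 3.0 4.8 1.2
  endloop
 endfacet
 facet normal 0.883 0.094 -0.459
  outer loop
   vertex 3.6 3.8 1.2
   vertex 4.2 5.0 2.6
   vertex 4.0 2.0 1.6
  endloop
 endfacet
 facet normal 0.667 0.400 -0.629
  outer loop
   vertex 3.6 3.8 1.2
   vertex 3.0 4.8 1.2
   vertex 4.2 5.0 2.6
  endloop
 endfacet
 facet normal 0.018 -0.930 -0.367
  outer loop
   vertex 1.8 1.8 2.0
   vertex 4.0 2.0 1.6
   vertex 3.2 0.8 4.6
  endloop
 endfacet
 facet normal -0.286 -0.936 -0.206
  outer loop
   vertex 1.8 1.8 2.0
   vertex 3.2 0.8 4.6
   vertex 1.0 2.0 2.2
  endloop
 endfacet
 facet normal -0.084 -0.628 -0.774
  outer loop
   vertex 1.8 1.8 2.0
   vertex 2.4 3.2 0.8
   vertex 4.0 2.0 1.6
  endloop
 endfacet
 facet normal -0.328 -0.530 -0.782
  outer loop
   vertex 1.8 1.8 2.0
   vertex 1.0 2.0 2.2
   vertex 2.4 3.2 0.8
  endloop
 endfacet
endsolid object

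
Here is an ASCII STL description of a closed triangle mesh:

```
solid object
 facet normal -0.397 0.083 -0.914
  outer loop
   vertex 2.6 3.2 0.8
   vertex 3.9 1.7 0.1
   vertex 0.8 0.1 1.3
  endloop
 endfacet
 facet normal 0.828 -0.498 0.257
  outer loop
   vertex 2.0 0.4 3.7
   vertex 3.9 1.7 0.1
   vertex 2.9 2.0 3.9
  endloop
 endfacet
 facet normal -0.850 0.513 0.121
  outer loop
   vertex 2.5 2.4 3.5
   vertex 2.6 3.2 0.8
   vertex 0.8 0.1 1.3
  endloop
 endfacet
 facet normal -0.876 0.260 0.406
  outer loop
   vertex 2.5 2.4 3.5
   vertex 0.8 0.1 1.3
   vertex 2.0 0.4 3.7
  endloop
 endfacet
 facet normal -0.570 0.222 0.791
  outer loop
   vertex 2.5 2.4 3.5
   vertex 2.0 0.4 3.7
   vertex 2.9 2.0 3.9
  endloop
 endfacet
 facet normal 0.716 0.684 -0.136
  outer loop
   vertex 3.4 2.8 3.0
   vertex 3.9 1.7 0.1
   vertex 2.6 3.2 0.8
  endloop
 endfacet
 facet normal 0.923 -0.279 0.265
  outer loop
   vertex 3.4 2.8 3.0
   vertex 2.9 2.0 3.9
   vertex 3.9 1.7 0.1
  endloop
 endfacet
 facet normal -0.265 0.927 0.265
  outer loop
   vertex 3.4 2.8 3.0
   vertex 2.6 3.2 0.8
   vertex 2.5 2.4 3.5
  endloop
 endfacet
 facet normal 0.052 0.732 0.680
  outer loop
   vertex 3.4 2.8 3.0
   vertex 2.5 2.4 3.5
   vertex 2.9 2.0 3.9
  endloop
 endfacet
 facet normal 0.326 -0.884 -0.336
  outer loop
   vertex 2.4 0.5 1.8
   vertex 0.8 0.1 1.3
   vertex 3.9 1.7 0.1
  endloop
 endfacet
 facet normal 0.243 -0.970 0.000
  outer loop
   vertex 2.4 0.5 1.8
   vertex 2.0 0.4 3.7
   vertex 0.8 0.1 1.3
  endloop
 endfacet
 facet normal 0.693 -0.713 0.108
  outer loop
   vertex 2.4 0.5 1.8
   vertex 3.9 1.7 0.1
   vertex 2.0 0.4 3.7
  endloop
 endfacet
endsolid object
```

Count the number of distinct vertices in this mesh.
8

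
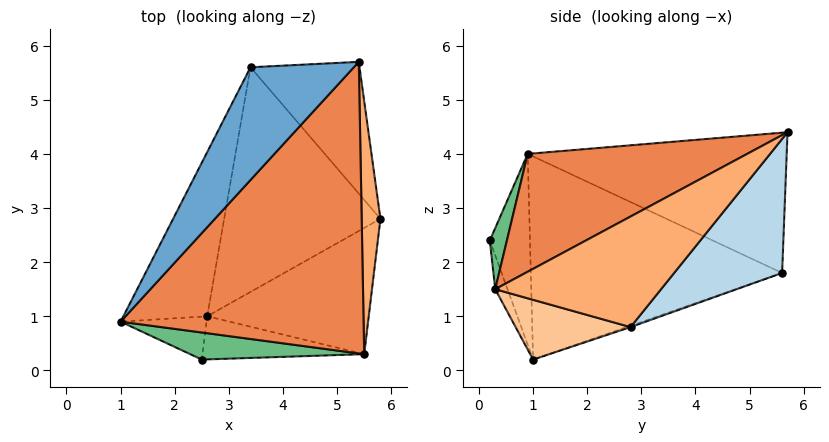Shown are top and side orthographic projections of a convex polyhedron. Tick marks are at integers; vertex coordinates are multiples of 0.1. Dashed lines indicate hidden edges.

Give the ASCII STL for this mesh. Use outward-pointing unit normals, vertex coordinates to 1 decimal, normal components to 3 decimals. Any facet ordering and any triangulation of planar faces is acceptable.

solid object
 facet normal -0.663 0.567 0.488
  outer loop
   vertex 3.4 5.6 1.8
   vertex 1.0 0.9 4.0
   vertex 5.4 5.7 4.4
  endloop
 endfacet
 facet normal -0.887 0.282 -0.366
  outer loop
   vertex 3.4 5.6 1.8
   vertex 2.6 1.0 0.2
   vertex 1.0 0.9 4.0
  endloop
 endfacet
 facet normal 0.579 0.665 -0.471
  outer loop
   vertex 3.4 5.6 1.8
   vertex 5.4 5.7 4.4
   vertex 5.8 2.8 0.8
  endloop
 endfacet
 facet normal -0.009 0.330 -0.944
  outer loop
   vertex 3.4 5.6 1.8
   vertex 5.8 2.8 0.8
   vertex 2.6 1.0 0.2
  endloop
 endfacet
 facet normal 0.394 -0.429 0.813
  outer loop
   vertex 5.5 0.3 1.5
   vertex 5.4 5.7 4.4
   vertex 1.0 0.9 4.0
  endloop
 endfacet
 facet normal 0.983 -0.071 0.167
  outer loop
   vertex 5.5 0.3 1.5
   vertex 5.8 2.8 0.8
   vertex 5.4 5.7 4.4
  endloop
 endfacet
 facet normal 0.332 -0.291 -0.897
  outer loop
   vertex 5.5 0.3 1.5
   vertex 2.6 1.0 0.2
   vertex 5.8 2.8 0.8
  endloop
 endfacet
 facet normal -0.640 -0.712 -0.288
  outer loop
   vertex 2.5 0.2 2.4
   vertex 1.0 0.9 4.0
   vertex 2.6 1.0 0.2
  endloop
 endfacet
 facet normal 0.188 -0.823 0.536
  outer loop
   vertex 2.5 0.2 2.4
   vertex 5.5 0.3 1.5
   vertex 1.0 0.9 4.0
  endloop
 endfacet
 facet normal -0.072 -0.936 -0.344
  outer loop
   vertex 2.5 0.2 2.4
   vertex 2.6 1.0 0.2
   vertex 5.5 0.3 1.5
  endloop
 endfacet
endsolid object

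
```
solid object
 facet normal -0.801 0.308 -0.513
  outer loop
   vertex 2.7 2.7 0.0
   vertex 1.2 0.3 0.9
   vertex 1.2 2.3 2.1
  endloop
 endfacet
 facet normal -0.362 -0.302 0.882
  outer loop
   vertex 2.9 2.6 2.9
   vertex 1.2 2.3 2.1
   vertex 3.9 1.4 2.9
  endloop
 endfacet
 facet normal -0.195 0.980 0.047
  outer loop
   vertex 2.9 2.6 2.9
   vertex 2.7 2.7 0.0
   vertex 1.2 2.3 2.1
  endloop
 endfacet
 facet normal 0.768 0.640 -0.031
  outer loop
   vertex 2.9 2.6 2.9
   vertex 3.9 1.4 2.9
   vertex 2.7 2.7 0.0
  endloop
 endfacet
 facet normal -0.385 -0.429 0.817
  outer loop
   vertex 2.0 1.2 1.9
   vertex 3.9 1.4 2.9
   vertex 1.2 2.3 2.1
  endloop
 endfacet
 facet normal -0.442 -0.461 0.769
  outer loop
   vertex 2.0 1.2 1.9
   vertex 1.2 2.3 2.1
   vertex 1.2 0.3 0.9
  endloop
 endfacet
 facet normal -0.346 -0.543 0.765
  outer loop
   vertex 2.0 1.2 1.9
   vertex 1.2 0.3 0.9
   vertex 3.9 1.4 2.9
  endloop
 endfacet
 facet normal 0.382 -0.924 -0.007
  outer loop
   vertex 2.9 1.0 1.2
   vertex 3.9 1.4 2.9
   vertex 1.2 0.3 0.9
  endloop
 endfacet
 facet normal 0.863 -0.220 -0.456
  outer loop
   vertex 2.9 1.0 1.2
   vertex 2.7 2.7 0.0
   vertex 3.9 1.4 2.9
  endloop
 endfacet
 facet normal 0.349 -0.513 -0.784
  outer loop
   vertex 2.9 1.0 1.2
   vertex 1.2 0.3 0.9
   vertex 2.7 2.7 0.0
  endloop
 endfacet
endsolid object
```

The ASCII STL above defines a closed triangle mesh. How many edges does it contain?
15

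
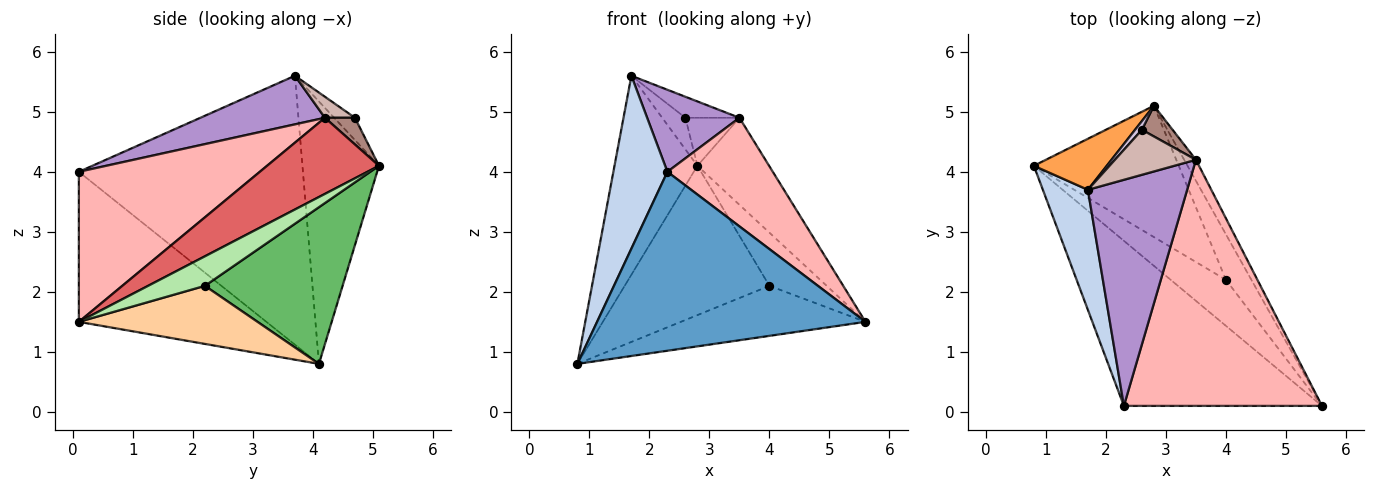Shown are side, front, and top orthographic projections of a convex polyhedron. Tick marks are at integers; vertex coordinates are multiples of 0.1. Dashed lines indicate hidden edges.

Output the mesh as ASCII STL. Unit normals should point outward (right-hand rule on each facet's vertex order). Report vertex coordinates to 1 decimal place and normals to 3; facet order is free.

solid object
 facet normal -0.457 -0.654 -0.603
  outer loop
   vertex 2.3 0.1 4.0
   vertex 0.8 4.1 0.8
   vertex 5.6 0.1 1.5
  endloop
 endfacet
 facet normal -0.960 -0.231 0.161
  outer loop
   vertex 1.7 3.7 5.6
   vertex 0.8 4.1 0.8
   vertex 2.3 0.1 4.0
  endloop
 endfacet
 facet normal -0.667 0.722 0.185
  outer loop
   vertex 1.7 3.7 5.6
   vertex 2.8 5.1 4.1
   vertex 0.8 4.1 0.8
  endloop
 endfacet
 facet normal 0.580 0.599 -0.552
  outer loop
   vertex 4.0 2.2 2.1
   vertex 5.6 0.1 1.5
   vertex 0.8 4.1 0.8
  endloop
 endfacet
 facet normal 0.581 0.611 -0.537
  outer loop
   vertex 4.0 2.2 2.1
   vertex 0.8 4.1 0.8
   vertex 2.8 5.1 4.1
  endloop
 endfacet
 facet normal 0.602 0.607 -0.519
  outer loop
   vertex 4.0 2.2 2.1
   vertex 2.8 5.1 4.1
   vertex 5.6 0.1 1.5
  endloop
 endfacet
 facet normal 0.835 0.535 -0.129
  outer loop
   vertex 3.5 4.2 4.9
   vertex 5.6 0.1 1.5
   vertex 2.8 5.1 4.1
  endloop
 endfacet
 facet normal 0.570 -0.332 0.752
  outer loop
   vertex 3.5 4.2 4.9
   vertex 2.3 0.1 4.0
   vertex 5.6 0.1 1.5
  endloop
 endfacet
 facet normal 0.418 -0.310 0.854
  outer loop
   vertex 3.5 4.2 4.9
   vertex 1.7 3.7 5.6
   vertex 2.3 0.1 4.0
  endloop
 endfacet
 facet normal -0.654 0.729 0.201
  outer loop
   vertex 2.6 4.7 4.9
   vertex 2.8 5.1 4.1
   vertex 1.7 3.7 5.6
  endloop
 endfacet
 facet normal 0.424 0.763 0.488
  outer loop
   vertex 2.6 4.7 4.9
   vertex 3.5 4.2 4.9
   vertex 2.8 5.1 4.1
  endloop
 endfacet
 facet normal 0.229 0.412 0.882
  outer loop
   vertex 2.6 4.7 4.9
   vertex 1.7 3.7 5.6
   vertex 3.5 4.2 4.9
  endloop
 endfacet
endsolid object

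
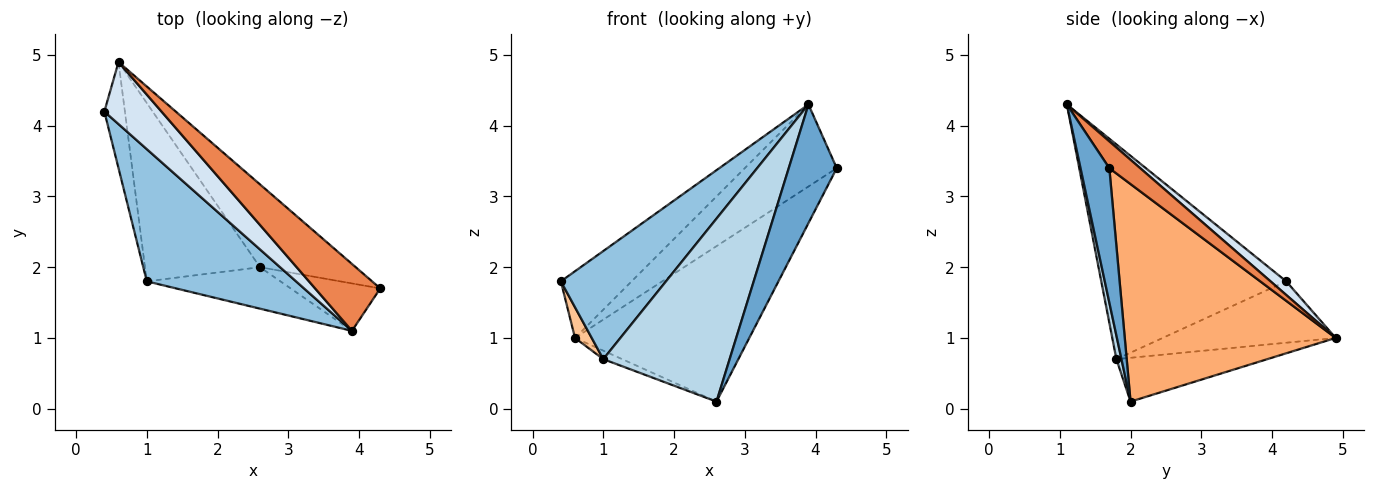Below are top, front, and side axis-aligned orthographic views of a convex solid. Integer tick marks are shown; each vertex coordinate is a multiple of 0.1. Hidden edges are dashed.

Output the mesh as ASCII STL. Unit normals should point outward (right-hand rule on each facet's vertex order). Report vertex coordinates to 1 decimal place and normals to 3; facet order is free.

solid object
 facet normal 0.487 -0.811 -0.324
  outer loop
   vertex 2.6 2.0 0.1
   vertex 4.3 1.7 3.4
   vertex 3.9 1.1 4.3
  endloop
 endfacet
 facet normal -0.744 -0.423 0.517
  outer loop
   vertex 1.0 1.8 0.7
   vertex 3.9 1.1 4.3
   vertex 0.4 4.2 1.8
  endloop
 endfacet
 facet normal 0.039 -0.975 -0.221
  outer loop
   vertex 1.0 1.8 0.7
   vertex 2.6 2.0 0.1
   vertex 3.9 1.1 4.3
  endloop
 endfacet
 facet normal 0.160 0.723 0.672
  outer loop
   vertex 0.6 4.9 1.0
   vertex 0.4 4.2 1.8
   vertex 3.9 1.1 4.3
  endloop
 endfacet
 facet normal 0.252 0.750 0.612
  outer loop
   vertex 0.6 4.9 1.0
   vertex 3.9 1.1 4.3
   vertex 4.3 1.7 3.4
  endloop
 endfacet
 facet normal 0.730 0.603 -0.321
  outer loop
   vertex 0.6 4.9 1.0
   vertex 4.3 1.7 3.4
   vertex 2.6 2.0 0.1
  endloop
 endfacet
 facet normal -0.944 -0.091 -0.316
  outer loop
   vertex 0.6 4.9 1.0
   vertex 1.0 1.8 0.7
   vertex 0.4 4.2 1.8
  endloop
 endfacet
 facet normal -0.356 0.044 -0.934
  outer loop
   vertex 0.6 4.9 1.0
   vertex 2.6 2.0 0.1
   vertex 1.0 1.8 0.7
  endloop
 endfacet
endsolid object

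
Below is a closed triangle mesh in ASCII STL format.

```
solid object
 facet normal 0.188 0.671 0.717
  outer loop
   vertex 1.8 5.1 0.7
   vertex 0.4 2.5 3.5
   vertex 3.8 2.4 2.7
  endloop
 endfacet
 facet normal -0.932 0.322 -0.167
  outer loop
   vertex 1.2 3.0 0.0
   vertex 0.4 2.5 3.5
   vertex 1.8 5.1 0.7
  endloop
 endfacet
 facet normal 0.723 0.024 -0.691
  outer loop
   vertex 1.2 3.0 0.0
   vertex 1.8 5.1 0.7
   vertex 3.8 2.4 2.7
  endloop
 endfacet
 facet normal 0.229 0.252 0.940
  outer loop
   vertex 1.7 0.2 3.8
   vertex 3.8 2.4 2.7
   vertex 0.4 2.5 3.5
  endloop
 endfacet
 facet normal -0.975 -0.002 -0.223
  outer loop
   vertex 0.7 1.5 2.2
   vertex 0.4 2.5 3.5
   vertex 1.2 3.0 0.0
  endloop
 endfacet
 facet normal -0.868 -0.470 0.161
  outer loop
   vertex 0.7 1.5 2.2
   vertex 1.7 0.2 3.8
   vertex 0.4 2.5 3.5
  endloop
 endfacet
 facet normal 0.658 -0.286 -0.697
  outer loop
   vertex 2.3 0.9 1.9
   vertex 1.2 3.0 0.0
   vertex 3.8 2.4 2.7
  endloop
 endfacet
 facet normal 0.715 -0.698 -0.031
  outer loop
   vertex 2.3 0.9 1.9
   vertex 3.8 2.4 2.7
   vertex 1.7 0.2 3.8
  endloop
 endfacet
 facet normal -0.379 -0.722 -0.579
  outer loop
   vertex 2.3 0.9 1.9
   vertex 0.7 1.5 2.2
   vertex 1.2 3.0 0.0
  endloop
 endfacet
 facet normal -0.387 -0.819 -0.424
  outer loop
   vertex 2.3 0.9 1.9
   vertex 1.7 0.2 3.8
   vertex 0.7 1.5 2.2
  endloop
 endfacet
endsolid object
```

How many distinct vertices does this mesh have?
7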